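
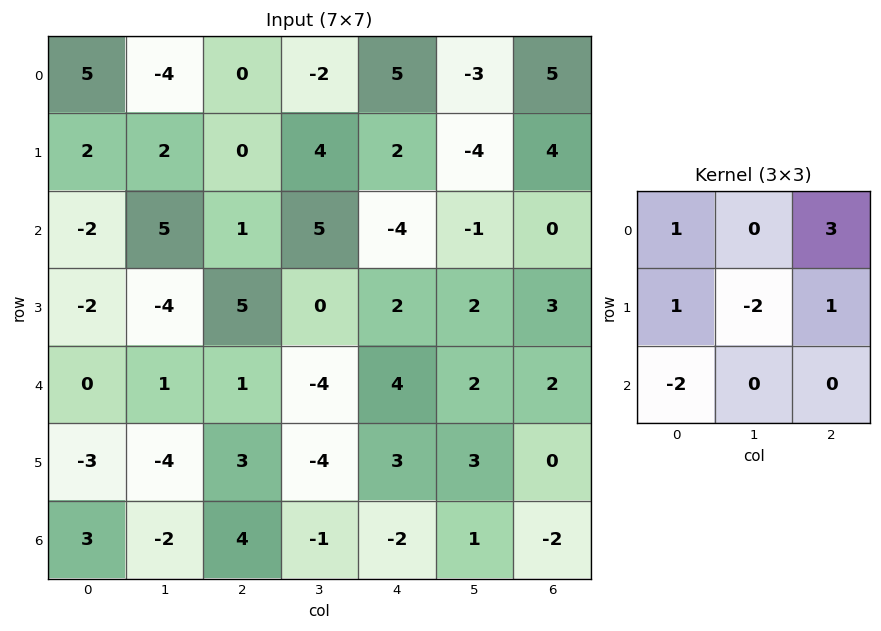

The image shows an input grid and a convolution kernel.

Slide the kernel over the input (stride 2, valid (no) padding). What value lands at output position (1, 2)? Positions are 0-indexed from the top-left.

-11

The receptive field on the input at this output position is [-4 -1 0 / 2 2 3 / 4 2 2]. Elementwise product with the kernel and sum: -4·1 + 0·3 + 2·1 + 2·-2 + 3·1 + 4·-2.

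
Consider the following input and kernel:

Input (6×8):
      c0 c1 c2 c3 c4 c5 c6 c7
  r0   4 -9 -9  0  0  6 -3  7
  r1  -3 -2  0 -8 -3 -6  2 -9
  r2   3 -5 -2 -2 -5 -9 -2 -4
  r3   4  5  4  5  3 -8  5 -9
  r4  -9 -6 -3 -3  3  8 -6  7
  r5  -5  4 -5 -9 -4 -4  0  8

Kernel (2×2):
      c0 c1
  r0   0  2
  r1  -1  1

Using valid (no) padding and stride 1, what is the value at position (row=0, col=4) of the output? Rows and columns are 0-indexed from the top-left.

The receptive field on the input at this output position is [0 6 / -3 -6]. Elementwise product with the kernel and sum: 6·2 + -3·-1 + -6·1.

9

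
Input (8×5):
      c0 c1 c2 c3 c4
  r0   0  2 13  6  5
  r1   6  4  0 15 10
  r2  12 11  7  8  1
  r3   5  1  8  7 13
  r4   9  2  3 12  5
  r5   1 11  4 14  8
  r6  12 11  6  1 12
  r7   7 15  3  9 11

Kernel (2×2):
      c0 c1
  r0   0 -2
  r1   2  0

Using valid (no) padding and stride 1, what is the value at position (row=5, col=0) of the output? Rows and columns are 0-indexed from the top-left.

2

The receptive field on the input at this output position is [1 11 / 12 11]. Elementwise product with the kernel and sum: 11·-2 + 12·2.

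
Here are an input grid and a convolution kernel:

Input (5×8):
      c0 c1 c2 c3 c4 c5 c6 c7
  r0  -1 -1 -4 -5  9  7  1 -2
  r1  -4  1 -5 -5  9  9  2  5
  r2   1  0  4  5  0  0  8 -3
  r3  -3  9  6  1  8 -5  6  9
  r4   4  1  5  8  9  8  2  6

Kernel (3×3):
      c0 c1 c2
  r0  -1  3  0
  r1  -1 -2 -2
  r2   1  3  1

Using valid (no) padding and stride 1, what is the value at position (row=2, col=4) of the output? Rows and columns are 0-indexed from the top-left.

25

The receptive field on the input at this output position is [0 0 8 / 8 -5 6 / 9 8 2]. Elementwise product with the kernel and sum: 0·-1 + 0·3 + 8·-1 + -5·-2 + 6·-2 + 9·1 + 8·3 + 2·1.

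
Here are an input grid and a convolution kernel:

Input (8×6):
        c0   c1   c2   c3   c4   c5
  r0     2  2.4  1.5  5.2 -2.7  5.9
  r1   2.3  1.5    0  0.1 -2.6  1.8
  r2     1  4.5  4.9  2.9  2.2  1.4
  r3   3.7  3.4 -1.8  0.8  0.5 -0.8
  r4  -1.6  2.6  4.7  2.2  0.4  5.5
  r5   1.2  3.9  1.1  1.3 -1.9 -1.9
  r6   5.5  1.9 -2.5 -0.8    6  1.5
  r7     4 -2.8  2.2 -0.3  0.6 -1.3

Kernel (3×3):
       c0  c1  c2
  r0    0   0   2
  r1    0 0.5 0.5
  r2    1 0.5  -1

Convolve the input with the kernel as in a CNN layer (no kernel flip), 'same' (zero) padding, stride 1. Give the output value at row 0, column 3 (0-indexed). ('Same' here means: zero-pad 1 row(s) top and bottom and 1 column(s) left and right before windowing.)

3.9

The receptive field on the zero-padded input at this output position is [0 0 0 / 1.5 5.2 -2.7 / 0 0.1 -2.6]. Elementwise product with the kernel and sum: 0·2 + 5.2·0.5 + -2.7·0.5 + 0·1 + 0.1·0.5 + -2.6·-1.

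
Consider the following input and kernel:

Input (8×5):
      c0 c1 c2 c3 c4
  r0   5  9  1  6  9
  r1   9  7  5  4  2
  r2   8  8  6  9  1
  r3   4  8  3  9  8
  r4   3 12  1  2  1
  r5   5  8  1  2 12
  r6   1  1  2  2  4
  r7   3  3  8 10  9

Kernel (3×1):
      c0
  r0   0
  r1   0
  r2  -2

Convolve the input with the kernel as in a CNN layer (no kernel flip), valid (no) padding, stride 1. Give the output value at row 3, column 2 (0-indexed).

-2

The receptive field on the input at this output position is [3 / 1 / 1]. Elementwise product with the kernel and sum: 1·-2.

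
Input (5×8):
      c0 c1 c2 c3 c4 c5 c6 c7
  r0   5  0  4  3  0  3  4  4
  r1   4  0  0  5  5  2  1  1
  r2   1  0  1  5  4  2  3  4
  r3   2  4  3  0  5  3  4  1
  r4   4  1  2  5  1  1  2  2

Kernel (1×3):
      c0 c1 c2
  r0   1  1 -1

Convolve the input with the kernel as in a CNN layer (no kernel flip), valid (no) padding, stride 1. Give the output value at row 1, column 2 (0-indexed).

0

The receptive field on the input at this output position is [0 5 5]. Elementwise product with the kernel and sum: 0·1 + 5·1 + 5·-1.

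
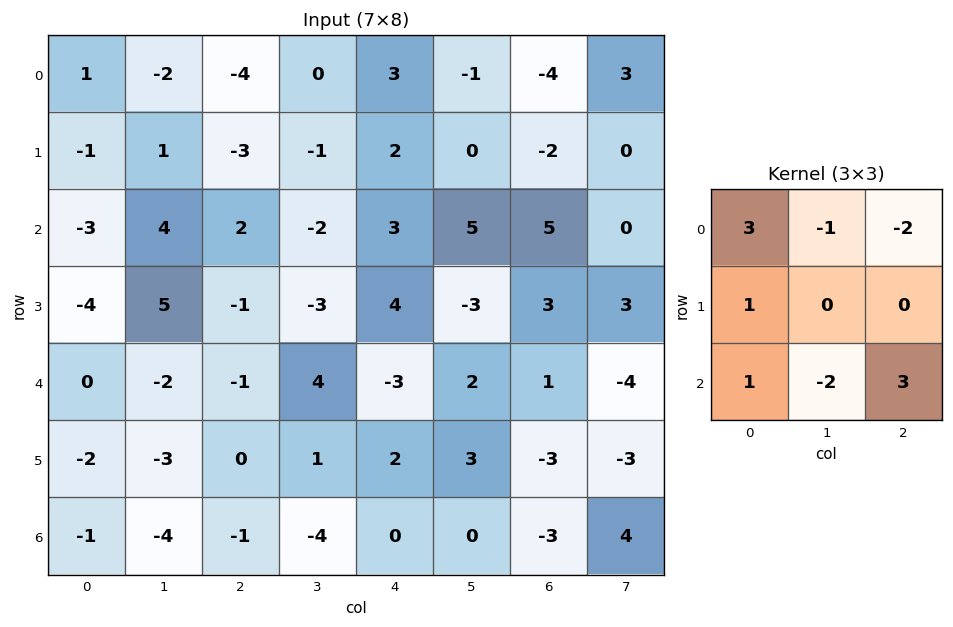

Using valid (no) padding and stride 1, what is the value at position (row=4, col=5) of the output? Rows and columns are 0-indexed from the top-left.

34

The receptive field on the input at this output position is [2 1 -4 / 3 -3 -3 / 0 -3 4]. Elementwise product with the kernel and sum: 2·3 + 1·-1 + -4·-2 + 3·1 + 0·1 + -3·-2 + 4·3.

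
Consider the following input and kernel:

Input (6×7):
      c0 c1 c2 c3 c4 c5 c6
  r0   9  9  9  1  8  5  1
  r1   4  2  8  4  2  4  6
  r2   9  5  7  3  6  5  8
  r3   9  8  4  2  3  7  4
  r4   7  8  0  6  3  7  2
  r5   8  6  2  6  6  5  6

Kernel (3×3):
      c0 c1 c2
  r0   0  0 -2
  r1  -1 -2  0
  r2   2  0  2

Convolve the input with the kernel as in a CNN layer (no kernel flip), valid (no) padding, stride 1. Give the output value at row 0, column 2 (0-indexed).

The receptive field on the input at this output position is [9 1 8 / 8 4 2 / 7 3 6]. Elementwise product with the kernel and sum: 8·-2 + 8·-1 + 4·-2 + 7·2 + 6·2.

-6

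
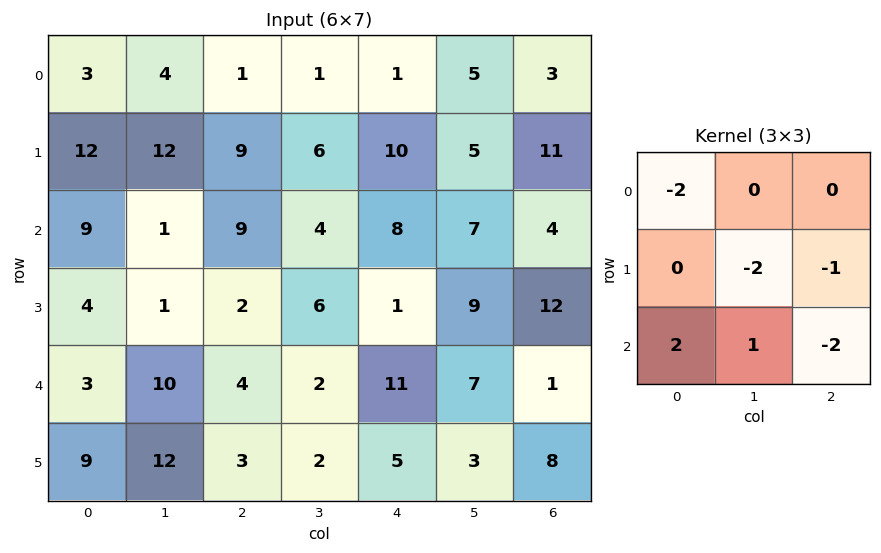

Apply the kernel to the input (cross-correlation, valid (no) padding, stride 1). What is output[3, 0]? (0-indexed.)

-8

The receptive field on the input at this output position is [4 1 2 / 3 10 4 / 9 12 3]. Elementwise product with the kernel and sum: 4·-2 + 10·-2 + 4·-1 + 9·2 + 12·1 + 3·-2.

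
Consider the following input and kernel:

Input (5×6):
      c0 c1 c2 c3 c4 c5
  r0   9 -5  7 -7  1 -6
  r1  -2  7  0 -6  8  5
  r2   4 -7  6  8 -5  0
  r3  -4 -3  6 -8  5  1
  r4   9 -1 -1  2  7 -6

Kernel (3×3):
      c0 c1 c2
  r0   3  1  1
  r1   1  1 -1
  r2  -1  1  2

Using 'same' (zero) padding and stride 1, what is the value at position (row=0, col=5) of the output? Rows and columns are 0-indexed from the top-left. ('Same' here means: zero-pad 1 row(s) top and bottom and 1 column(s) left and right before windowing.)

The receptive field on the zero-padded input at this output position is [0 0 0 / 1 -6 0 / 8 5 0]. Elementwise product with the kernel and sum: 0·3 + 0·1 + 0·1 + 1·1 + -6·1 + 0·-1 + 8·-1 + 5·1 + 0·2.

-8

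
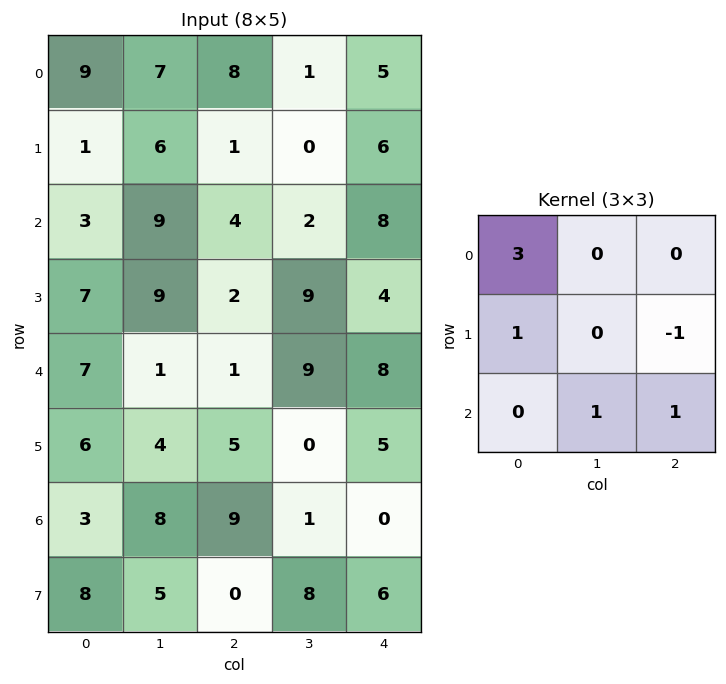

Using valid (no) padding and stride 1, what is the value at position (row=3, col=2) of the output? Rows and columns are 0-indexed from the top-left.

The receptive field on the input at this output position is [2 9 4 / 1 9 8 / 5 0 5]. Elementwise product with the kernel and sum: 2·3 + 1·1 + 8·-1 + 0·1 + 5·1.

4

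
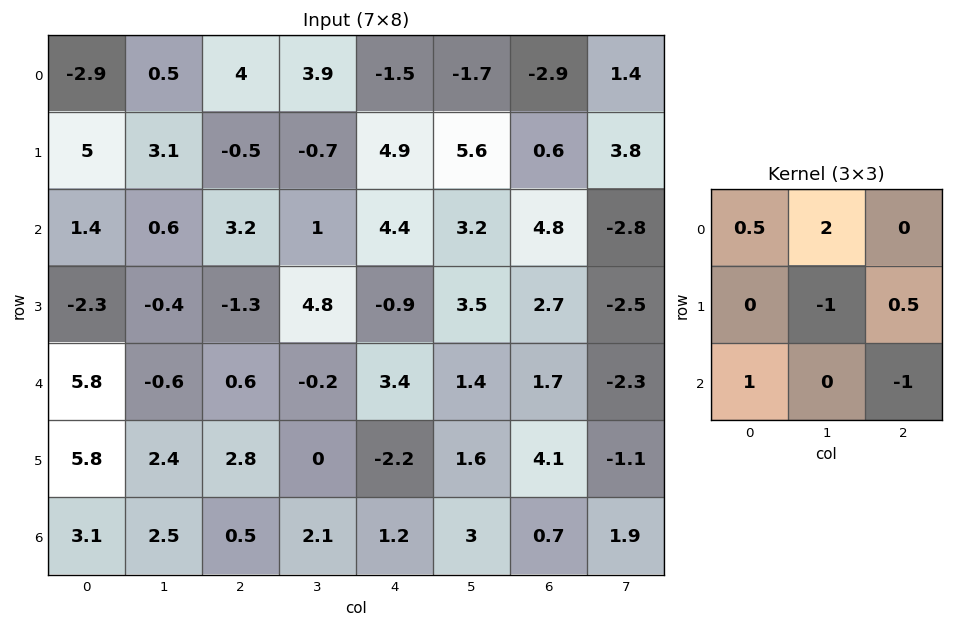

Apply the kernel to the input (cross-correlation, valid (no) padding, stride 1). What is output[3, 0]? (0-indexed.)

The receptive field on the input at this output position is [-2.3 -0.4 -1.3 / 5.8 -0.6 0.6 / 5.8 2.4 2.8]. Elementwise product with the kernel and sum: -2.3·0.5 + -0.4·2 + -0.6·-1 + 0.6·0.5 + 5.8·1 + 2.8·-1.

1.95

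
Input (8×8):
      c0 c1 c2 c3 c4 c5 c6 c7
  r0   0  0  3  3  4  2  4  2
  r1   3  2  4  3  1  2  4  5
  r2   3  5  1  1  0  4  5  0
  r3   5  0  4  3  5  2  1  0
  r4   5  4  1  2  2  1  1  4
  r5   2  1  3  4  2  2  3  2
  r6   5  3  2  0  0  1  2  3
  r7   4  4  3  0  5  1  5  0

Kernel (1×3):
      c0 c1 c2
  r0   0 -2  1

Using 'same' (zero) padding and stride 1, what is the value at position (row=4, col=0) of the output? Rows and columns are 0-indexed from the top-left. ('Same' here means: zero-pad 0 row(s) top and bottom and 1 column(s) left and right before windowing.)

The receptive field on the zero-padded input at this output position is [0 5 4]. Elementwise product with the kernel and sum: 5·-2 + 4·1.

-6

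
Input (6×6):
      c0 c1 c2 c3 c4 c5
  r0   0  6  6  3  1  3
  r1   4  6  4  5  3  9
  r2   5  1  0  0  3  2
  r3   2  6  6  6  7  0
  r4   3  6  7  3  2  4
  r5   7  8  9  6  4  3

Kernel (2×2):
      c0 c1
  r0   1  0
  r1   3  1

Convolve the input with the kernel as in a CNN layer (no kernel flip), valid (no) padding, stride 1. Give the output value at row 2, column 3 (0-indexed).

25

The receptive field on the input at this output position is [0 3 / 6 7]. Elementwise product with the kernel and sum: 0·1 + 6·3 + 7·1.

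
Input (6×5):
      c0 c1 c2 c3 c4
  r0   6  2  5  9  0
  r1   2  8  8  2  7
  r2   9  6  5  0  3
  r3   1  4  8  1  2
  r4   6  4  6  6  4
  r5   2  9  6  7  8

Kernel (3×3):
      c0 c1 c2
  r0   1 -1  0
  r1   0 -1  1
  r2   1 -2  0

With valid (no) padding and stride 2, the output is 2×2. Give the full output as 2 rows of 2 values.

1 6
5 0

Output[0,0]: The receptive field on the input at this output position is [6 2 5 / 2 8 8 / 9 6 5]. Elementwise product with the kernel and sum: 6·1 + 2·-1 + 8·-1 + 8·1 + 9·1 + 6·-2.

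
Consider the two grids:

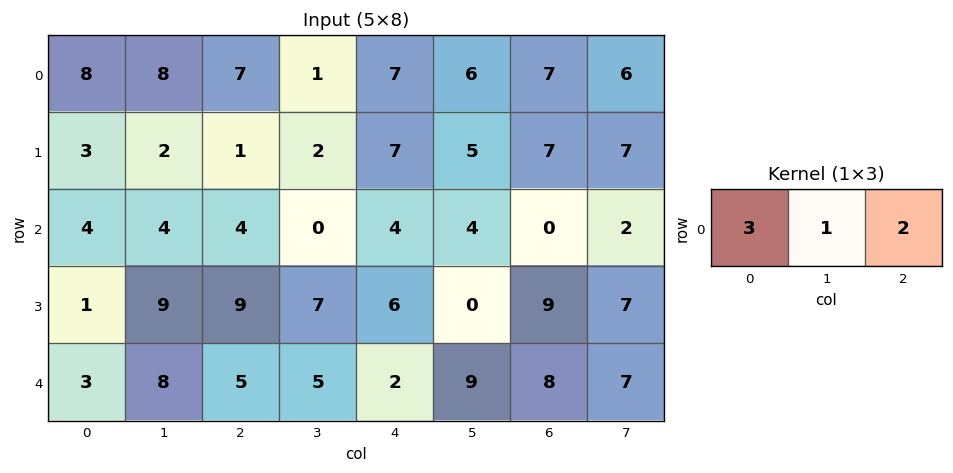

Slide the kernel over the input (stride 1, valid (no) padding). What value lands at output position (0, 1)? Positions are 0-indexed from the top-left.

The receptive field on the input at this output position is [8 7 1]. Elementwise product with the kernel and sum: 8·3 + 7·1 + 1·2.

33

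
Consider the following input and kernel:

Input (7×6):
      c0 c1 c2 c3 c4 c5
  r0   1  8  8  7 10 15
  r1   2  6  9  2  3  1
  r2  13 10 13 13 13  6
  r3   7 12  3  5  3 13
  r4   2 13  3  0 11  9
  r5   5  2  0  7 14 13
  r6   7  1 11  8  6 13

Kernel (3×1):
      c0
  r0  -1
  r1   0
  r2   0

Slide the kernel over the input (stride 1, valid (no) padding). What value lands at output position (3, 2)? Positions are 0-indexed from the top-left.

-3

The receptive field on the input at this output position is [3 / 3 / 0]. Elementwise product with the kernel and sum: 3·-1.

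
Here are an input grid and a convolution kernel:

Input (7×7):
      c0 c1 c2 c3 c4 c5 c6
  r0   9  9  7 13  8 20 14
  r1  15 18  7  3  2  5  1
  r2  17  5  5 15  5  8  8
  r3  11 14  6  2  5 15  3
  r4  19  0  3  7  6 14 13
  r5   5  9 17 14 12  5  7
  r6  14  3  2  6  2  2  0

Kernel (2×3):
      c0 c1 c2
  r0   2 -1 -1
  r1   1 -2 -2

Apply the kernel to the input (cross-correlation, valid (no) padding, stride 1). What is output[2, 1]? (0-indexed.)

The receptive field on the input at this output position is [5 5 15 / 14 6 2]. Elementwise product with the kernel and sum: 5·2 + 5·-1 + 15·-1 + 14·1 + 6·-2 + 2·-2.

-12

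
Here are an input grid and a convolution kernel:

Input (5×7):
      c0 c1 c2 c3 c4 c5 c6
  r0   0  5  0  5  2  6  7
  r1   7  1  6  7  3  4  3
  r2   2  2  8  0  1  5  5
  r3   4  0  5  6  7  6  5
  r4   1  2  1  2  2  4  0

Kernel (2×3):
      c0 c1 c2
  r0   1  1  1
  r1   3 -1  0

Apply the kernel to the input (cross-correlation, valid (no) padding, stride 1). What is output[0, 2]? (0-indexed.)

The receptive field on the input at this output position is [0 5 2 / 6 7 3]. Elementwise product with the kernel and sum: 0·1 + 5·1 + 2·1 + 6·3 + 7·-1.

18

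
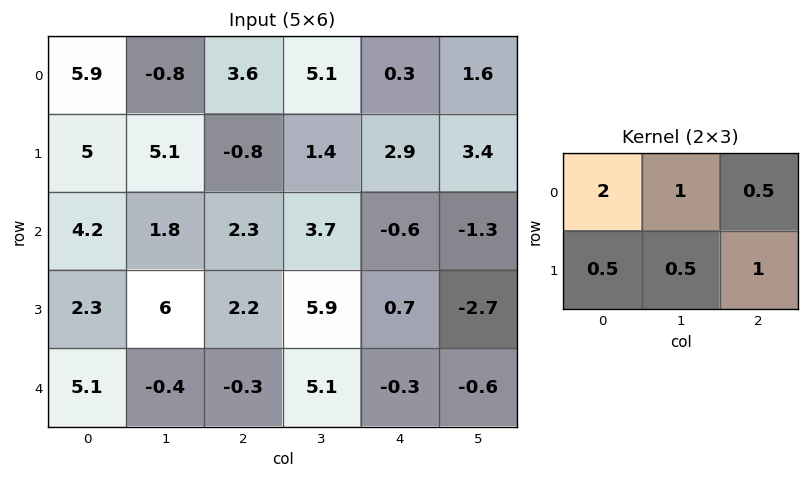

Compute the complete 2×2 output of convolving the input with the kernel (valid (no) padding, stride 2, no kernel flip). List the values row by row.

17.05 15.65
17.7 12.75

Output[0,0]: The receptive field on the input at this output position is [5.9 -0.8 3.6 / 5 5.1 -0.8]. Elementwise product with the kernel and sum: 5.9·2 + -0.8·1 + 3.6·0.5 + 5·0.5 + 5.1·0.5 + -0.8·1.
Output[0,1]: The receptive field on the input at this output position is [3.6 5.1 0.3 / -0.8 1.4 2.9]. Elementwise product with the kernel and sum: 3.6·2 + 5.1·1 + 0.3·0.5 + -0.8·0.5 + 1.4·0.5 + 2.9·1.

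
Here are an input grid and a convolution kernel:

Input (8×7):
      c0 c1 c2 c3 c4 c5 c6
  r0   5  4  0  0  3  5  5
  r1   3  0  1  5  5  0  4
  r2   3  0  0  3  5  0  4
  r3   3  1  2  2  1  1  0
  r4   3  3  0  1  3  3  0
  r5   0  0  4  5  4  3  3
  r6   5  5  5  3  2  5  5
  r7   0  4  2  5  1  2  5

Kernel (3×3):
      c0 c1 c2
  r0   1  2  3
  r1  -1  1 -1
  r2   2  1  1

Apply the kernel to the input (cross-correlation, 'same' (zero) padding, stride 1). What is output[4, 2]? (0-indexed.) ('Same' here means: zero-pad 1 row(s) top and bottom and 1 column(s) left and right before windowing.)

16

The receptive field on the zero-padded input at this output position is [1 2 2 / 3 0 1 / 0 4 5]. Elementwise product with the kernel and sum: 1·1 + 2·2 + 2·3 + 3·-1 + 0·1 + 1·-1 + 0·2 + 4·1 + 5·1.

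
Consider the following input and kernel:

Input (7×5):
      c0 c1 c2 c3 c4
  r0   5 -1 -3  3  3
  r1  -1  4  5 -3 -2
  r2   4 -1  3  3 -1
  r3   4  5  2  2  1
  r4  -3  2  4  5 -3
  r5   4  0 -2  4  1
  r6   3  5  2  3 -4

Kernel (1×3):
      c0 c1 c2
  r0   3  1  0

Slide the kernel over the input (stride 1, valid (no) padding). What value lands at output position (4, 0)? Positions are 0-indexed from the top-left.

-7

The receptive field on the input at this output position is [-3 2 4]. Elementwise product with the kernel and sum: -3·3 + 2·1.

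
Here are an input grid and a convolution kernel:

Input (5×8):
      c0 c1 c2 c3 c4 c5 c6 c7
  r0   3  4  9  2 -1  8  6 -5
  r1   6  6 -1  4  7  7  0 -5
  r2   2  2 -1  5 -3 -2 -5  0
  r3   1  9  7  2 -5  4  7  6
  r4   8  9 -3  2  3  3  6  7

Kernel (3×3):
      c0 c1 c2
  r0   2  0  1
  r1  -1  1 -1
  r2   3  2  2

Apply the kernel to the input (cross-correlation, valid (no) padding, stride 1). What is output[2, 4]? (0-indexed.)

18

The receptive field on the input at this output position is [-3 -2 -5 / -5 4 7 / 3 3 6]. Elementwise product with the kernel and sum: -3·2 + -5·1 + -5·-1 + 4·1 + 7·-1 + 3·3 + 3·2 + 6·2.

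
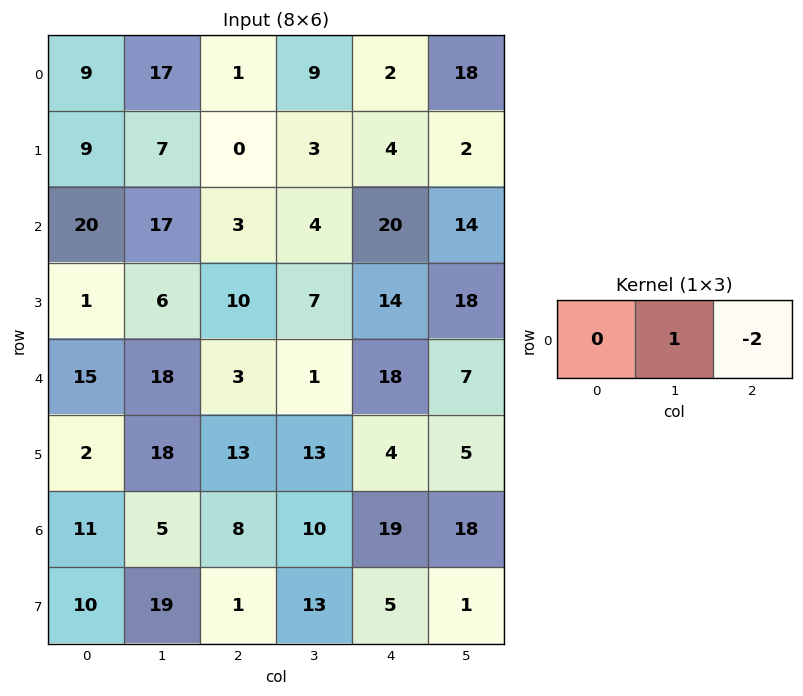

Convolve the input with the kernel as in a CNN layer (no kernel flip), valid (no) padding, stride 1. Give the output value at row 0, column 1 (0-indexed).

-17

The receptive field on the input at this output position is [17 1 9]. Elementwise product with the kernel and sum: 1·1 + 9·-2.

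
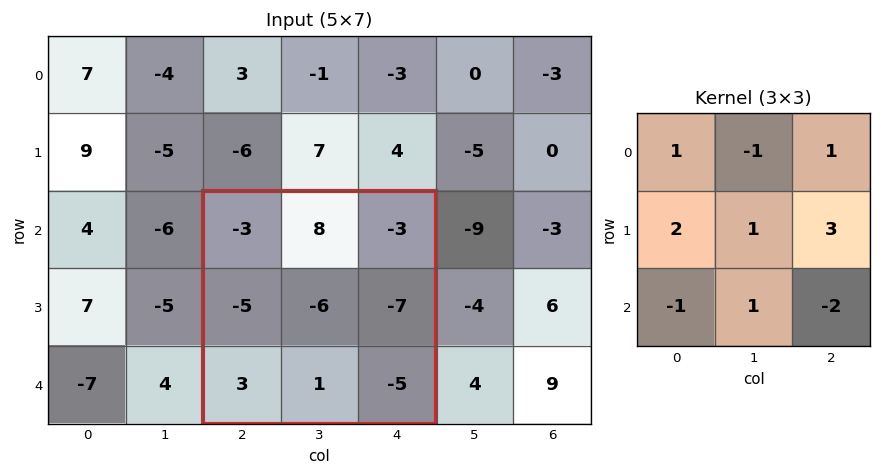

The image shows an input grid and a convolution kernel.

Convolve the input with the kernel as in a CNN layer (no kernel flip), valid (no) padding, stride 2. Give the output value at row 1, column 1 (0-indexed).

The receptive field on the input at this output position is [-3 8 -3 / -5 -6 -7 / 3 1 -5]. Elementwise product with the kernel and sum: -3·1 + 8·-1 + -3·1 + -5·2 + -6·1 + -7·3 + 3·-1 + 1·1 + -5·-2.

-43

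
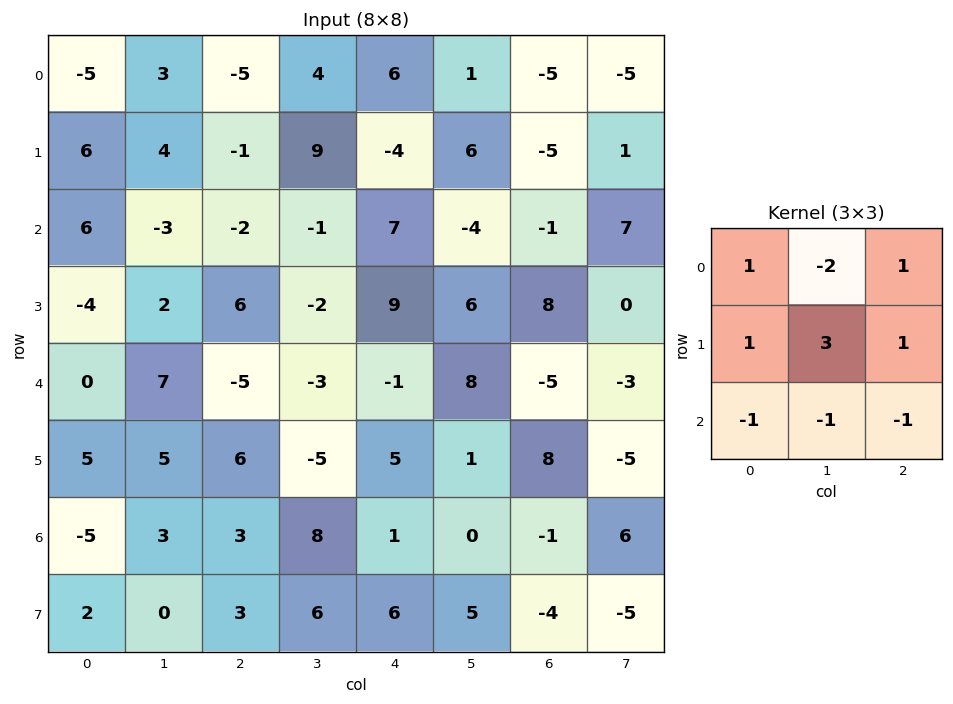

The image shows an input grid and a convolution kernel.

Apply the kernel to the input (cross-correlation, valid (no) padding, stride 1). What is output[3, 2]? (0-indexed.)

-2

The receptive field on the input at this output position is [6 -2 9 / -5 -3 -1 / 6 -5 5]. Elementwise product with the kernel and sum: 6·1 + -2·-2 + 9·1 + -5·1 + -3·3 + -1·1 + 6·-1 + -5·-1 + 5·-1.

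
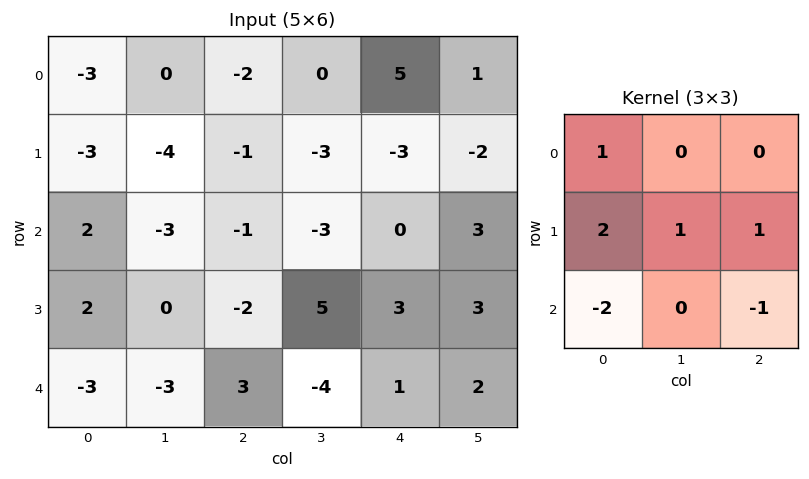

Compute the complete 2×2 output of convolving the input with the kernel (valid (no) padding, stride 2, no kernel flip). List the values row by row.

-17 -8
7 -4

Output[0,0]: The receptive field on the input at this output position is [-3 0 -2 / -3 -4 -1 / 2 -3 -1]. Elementwise product with the kernel and sum: -3·1 + -3·2 + -4·1 + -1·1 + 2·-2 + -1·-1.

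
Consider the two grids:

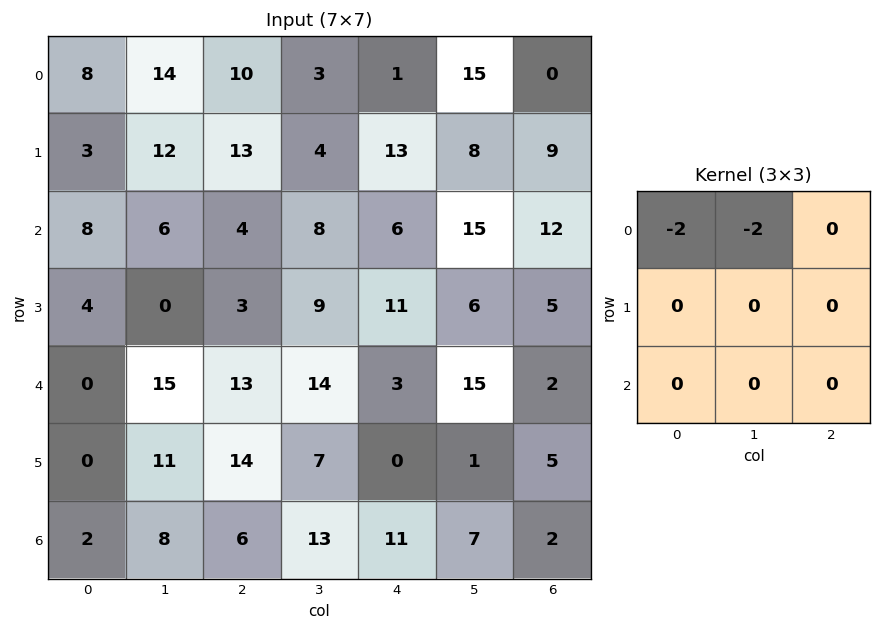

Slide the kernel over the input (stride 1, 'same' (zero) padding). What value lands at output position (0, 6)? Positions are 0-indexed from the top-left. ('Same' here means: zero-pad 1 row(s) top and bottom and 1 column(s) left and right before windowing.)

0

The receptive field on the zero-padded input at this output position is [0 0 0 / 15 0 0 / 8 9 0]. Elementwise product with the kernel and sum: 0·-2 + 0·-2.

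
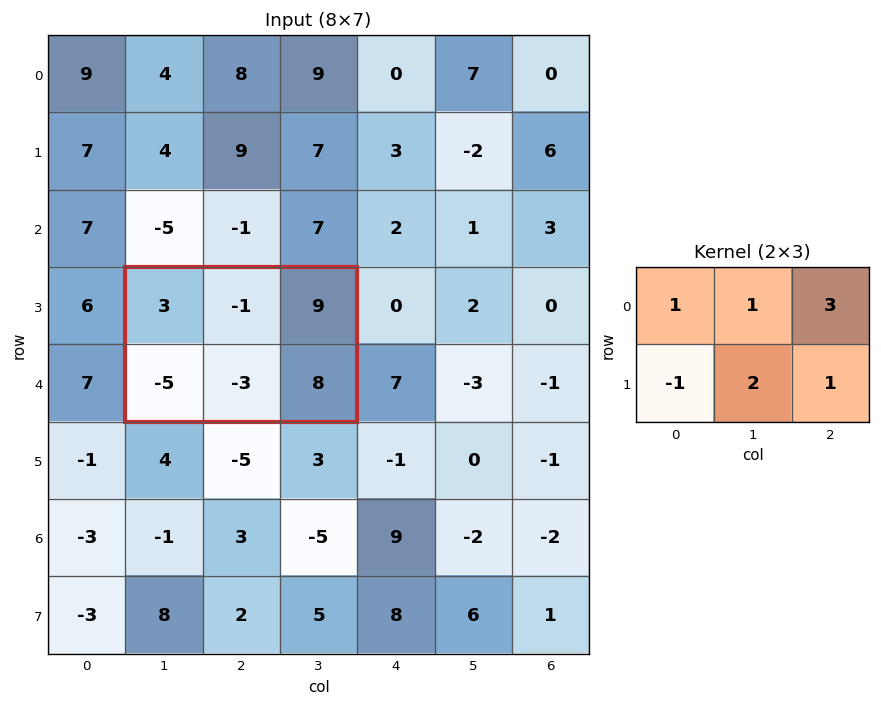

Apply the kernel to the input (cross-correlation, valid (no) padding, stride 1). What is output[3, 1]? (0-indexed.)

The receptive field on the input at this output position is [3 -1 9 / -5 -3 8]. Elementwise product with the kernel and sum: 3·1 + -1·1 + 9·3 + -5·-1 + -3·2 + 8·1.

36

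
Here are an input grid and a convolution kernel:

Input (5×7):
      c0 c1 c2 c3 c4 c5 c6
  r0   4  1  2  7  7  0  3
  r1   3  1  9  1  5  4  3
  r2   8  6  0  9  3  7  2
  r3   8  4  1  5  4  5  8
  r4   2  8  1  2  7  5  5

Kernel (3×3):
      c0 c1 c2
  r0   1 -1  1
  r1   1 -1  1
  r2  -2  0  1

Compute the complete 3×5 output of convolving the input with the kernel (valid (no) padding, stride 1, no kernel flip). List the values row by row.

0 -4 18 -11 10
-2 5 9 8 2
4 9 -1 20 -4

Output[0,0]: The receptive field on the input at this output position is [4 1 2 / 3 1 9 / 8 6 0]. Elementwise product with the kernel and sum: 4·1 + 1·-1 + 2·1 + 3·1 + 1·-1 + 9·1 + 8·-2 + 0·1.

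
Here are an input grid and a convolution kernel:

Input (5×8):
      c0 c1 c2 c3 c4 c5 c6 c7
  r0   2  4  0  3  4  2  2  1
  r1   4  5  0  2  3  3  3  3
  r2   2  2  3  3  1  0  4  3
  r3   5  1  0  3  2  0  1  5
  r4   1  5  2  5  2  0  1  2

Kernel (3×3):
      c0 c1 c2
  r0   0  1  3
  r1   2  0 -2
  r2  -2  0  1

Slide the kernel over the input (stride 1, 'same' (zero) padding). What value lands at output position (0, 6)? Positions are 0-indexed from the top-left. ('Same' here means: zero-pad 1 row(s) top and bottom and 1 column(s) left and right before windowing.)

The receptive field on the zero-padded input at this output position is [0 0 0 / 2 2 1 / 3 3 3]. Elementwise product with the kernel and sum: 0·1 + 0·3 + 2·2 + 1·-2 + 3·-2 + 3·1.

-1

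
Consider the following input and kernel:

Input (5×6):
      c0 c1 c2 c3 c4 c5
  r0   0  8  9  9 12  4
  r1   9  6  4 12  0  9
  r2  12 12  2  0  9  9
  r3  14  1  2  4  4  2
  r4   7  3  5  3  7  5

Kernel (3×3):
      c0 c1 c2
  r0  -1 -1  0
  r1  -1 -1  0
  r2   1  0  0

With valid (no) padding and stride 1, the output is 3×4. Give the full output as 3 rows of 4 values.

-11 -15 -32 -33
-25 -23 -16 -17
-32 -14 -3 -14

Output[0,0]: The receptive field on the input at this output position is [0 8 9 / 9 6 4 / 12 12 2]. Elementwise product with the kernel and sum: 0·-1 + 8·-1 + 9·-1 + 6·-1 + 12·1.
Output[0,1]: The receptive field on the input at this output position is [8 9 9 / 6 4 12 / 12 2 0]. Elementwise product with the kernel and sum: 8·-1 + 9·-1 + 6·-1 + 4·-1 + 12·1.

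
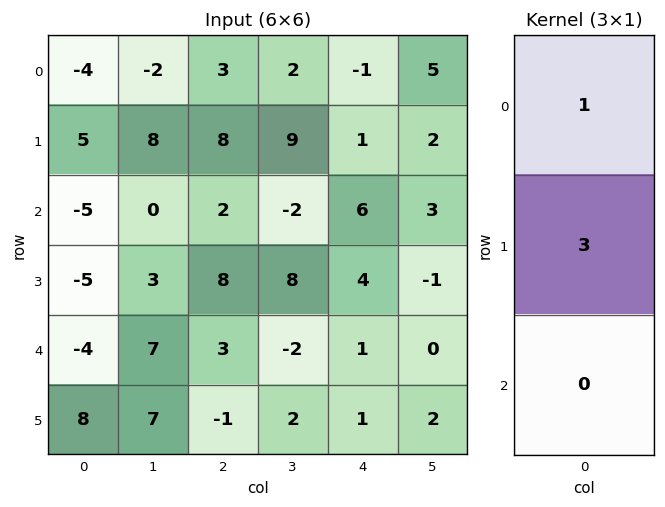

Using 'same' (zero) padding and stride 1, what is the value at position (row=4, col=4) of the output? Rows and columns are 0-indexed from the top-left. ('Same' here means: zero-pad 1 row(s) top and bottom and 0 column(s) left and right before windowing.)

7

The receptive field on the zero-padded input at this output position is [4 / 1 / 1]. Elementwise product with the kernel and sum: 4·1 + 1·3.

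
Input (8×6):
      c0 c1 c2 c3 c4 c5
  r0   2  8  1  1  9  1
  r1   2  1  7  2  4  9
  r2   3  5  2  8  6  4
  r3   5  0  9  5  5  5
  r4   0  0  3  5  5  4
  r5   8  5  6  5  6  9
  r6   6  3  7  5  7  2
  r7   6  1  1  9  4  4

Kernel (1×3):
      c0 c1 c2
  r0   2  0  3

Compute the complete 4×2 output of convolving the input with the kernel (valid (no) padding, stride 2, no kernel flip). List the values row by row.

7 29
12 22
9 21
33 35

Output[0,0]: The receptive field on the input at this output position is [2 8 1]. Elementwise product with the kernel and sum: 2·2 + 1·3.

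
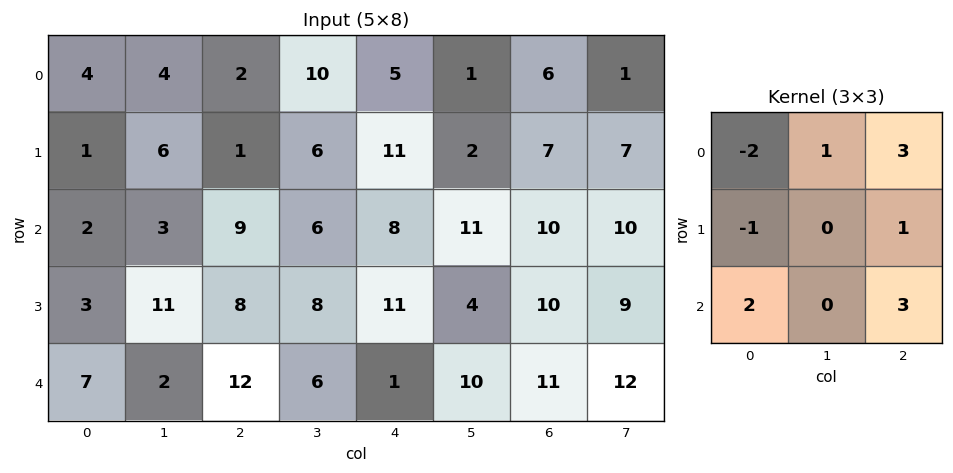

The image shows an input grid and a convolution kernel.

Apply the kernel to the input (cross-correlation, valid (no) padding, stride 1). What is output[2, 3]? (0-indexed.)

67

The receptive field on the input at this output position is [6 8 11 / 8 11 4 / 6 1 10]. Elementwise product with the kernel and sum: 6·-2 + 8·1 + 11·3 + 8·-1 + 4·1 + 6·2 + 10·3.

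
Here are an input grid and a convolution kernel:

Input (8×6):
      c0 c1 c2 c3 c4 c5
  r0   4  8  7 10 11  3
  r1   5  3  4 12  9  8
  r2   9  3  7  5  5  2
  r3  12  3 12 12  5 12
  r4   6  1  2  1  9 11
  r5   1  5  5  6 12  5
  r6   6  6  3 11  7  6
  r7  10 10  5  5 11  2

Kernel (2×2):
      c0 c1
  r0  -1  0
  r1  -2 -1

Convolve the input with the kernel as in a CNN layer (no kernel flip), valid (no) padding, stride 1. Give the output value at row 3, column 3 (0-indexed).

-23

The receptive field on the input at this output position is [12 5 / 1 9]. Elementwise product with the kernel and sum: 12·-1 + 1·-2 + 9·-1.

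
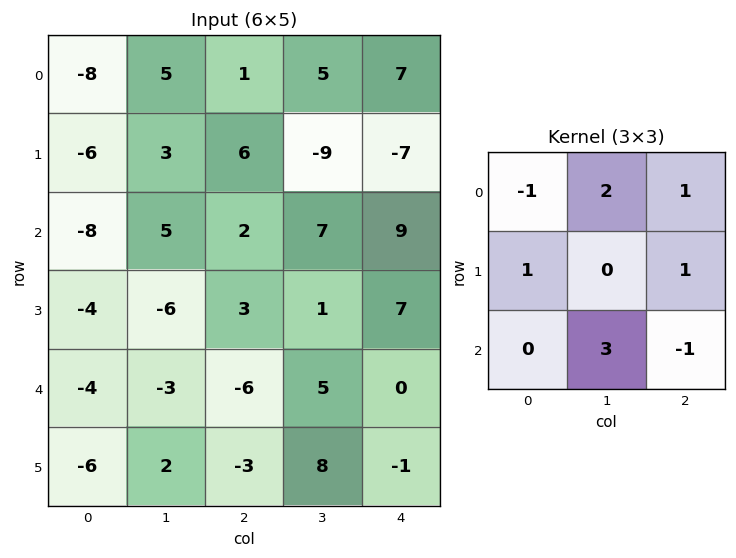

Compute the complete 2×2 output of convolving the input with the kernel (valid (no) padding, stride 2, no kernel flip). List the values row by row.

32 27
16 46

Output[0,0]: The receptive field on the input at this output position is [-8 5 1 / -6 3 6 / -8 5 2]. Elementwise product with the kernel and sum: -8·-1 + 5·2 + 1·1 + -6·1 + 6·1 + 5·3 + 2·-1.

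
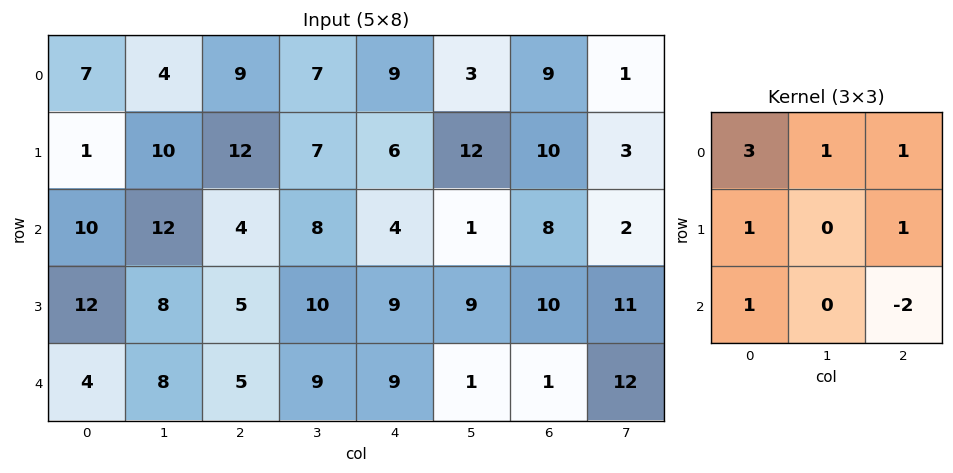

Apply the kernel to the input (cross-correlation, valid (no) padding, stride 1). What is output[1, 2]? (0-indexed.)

The receptive field on the input at this output position is [12 7 6 / 4 8 4 / 5 10 9]. Elementwise product with the kernel and sum: 12·3 + 7·1 + 6·1 + 4·1 + 4·1 + 5·1 + 9·-2.

44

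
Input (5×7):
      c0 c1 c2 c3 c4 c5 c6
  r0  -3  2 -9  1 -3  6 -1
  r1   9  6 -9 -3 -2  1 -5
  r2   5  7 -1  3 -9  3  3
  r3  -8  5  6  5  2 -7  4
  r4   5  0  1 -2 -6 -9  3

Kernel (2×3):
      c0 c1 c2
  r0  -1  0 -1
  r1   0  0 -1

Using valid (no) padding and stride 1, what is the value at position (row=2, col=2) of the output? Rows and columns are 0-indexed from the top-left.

8

The receptive field on the input at this output position is [-1 3 -9 / 6 5 2]. Elementwise product with the kernel and sum: -1·-1 + -9·-1 + 2·-1.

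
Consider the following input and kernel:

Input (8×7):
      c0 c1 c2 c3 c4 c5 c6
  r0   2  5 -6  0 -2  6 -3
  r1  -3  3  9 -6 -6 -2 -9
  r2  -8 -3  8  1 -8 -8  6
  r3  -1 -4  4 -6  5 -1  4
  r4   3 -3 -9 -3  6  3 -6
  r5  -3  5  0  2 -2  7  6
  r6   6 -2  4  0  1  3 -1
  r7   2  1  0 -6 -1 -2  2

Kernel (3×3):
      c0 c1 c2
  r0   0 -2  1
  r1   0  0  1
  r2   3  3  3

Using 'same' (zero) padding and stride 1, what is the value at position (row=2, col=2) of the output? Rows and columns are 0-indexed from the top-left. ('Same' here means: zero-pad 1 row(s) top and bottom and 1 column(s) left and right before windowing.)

-41

The receptive field on the zero-padded input at this output position is [3 9 -6 / -3 8 1 / -4 4 -6]. Elementwise product with the kernel and sum: 9·-2 + -6·1 + 1·1 + -4·3 + 4·3 + -6·3.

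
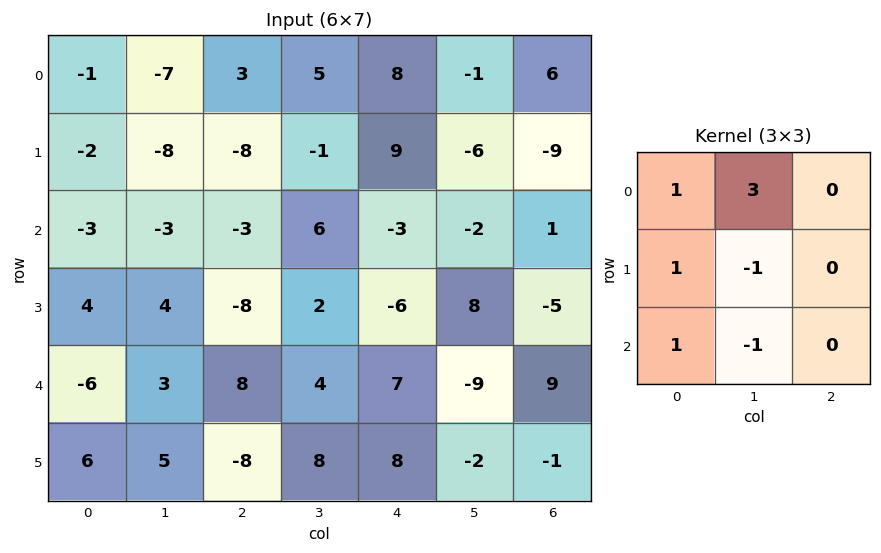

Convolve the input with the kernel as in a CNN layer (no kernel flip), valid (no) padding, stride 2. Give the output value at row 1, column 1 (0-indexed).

The receptive field on the input at this output position is [-3 6 -3 / -8 2 -6 / 8 4 7]. Elementwise product with the kernel and sum: -3·1 + 6·3 + -8·1 + 2·-1 + 8·1 + 4·-1.

9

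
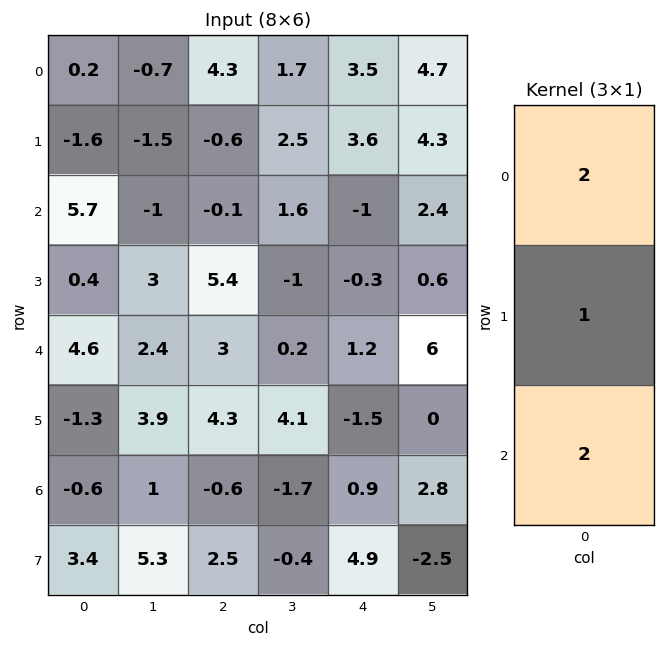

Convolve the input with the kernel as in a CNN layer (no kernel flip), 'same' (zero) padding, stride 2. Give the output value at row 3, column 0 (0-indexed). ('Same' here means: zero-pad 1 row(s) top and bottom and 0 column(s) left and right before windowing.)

3.6

The receptive field on the zero-padded input at this output position is [-1.3 / -0.6 / 3.4]. Elementwise product with the kernel and sum: -1.3·2 + -0.6·1 + 3.4·2.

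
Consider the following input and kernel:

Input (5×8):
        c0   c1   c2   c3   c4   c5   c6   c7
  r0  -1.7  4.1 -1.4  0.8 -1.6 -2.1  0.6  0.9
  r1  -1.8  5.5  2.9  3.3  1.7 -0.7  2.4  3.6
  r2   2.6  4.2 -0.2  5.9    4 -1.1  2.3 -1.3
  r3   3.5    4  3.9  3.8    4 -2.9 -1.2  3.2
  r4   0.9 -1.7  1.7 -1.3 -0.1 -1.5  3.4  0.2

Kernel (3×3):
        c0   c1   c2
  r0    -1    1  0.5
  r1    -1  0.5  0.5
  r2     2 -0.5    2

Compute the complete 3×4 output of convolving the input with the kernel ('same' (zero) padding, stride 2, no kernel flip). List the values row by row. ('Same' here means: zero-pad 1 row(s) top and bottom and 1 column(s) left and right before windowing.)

13.1 11.75 1.7 7.45
10.6 11.35 -6.6 7.7
5.1 3.7 -0.75 6.6

Output[0,0]: The receptive field on the zero-padded input at this output position is [0 0 0 / 0 -1.7 4.1 / 0 -1.8 5.5]. Elementwise product with the kernel and sum: 0·-1 + 0·1 + 0·0.5 + 0·-1 + -1.7·0.5 + 4.1·0.5 + 0·2 + -1.8·-0.5 + 5.5·2.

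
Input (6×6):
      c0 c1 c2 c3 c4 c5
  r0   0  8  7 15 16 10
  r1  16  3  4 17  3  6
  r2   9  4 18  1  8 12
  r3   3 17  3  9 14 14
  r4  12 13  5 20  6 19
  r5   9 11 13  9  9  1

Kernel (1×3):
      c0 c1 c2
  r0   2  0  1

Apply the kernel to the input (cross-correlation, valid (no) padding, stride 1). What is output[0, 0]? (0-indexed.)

7

The receptive field on the input at this output position is [0 8 7]. Elementwise product with the kernel and sum: 0·2 + 7·1.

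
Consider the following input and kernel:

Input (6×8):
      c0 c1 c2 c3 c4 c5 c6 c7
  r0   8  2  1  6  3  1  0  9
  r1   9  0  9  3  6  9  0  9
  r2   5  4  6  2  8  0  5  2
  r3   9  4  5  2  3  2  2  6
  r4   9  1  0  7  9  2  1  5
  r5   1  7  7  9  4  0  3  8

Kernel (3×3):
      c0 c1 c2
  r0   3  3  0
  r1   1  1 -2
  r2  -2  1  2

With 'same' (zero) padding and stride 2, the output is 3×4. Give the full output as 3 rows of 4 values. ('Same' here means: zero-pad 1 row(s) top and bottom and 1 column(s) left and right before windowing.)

Output[0,0]: The receptive field on the zero-padded input at this output position is [0 0 0 / 0 8 2 / 0 9 0]. Elementwise product with the kernel and sum: 0·3 + 0·3 + 0·1 + 8·1 + 2·-2 + 0·-2 + 9·1 + 0·2.
Output[0,1]: The receptive field on the zero-padded input at this output position is [0 0 0 / 2 1 6 / 0 9 3]. Elementwise product with the kernel and sum: 0·3 + 0·3 + 2·1 + 1·1 + 6·-2 + 0·-2 + 9·1 + 3·2.

13 6 25 -17
41 34 40 38
49 25 13 24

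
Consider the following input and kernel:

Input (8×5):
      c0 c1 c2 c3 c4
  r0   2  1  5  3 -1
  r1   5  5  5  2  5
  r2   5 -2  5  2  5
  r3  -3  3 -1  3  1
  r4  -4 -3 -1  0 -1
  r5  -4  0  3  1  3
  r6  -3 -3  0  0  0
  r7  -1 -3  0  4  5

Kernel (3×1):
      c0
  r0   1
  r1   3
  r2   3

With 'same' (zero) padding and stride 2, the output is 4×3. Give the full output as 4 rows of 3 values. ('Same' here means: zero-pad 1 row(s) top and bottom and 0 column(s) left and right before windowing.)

21 30 12
11 17 23
-27 5 7
-16 3 18

Output[0,0]: The receptive field on the zero-padded input at this output position is [0 / 2 / 5]. Elementwise product with the kernel and sum: 0·1 + 2·3 + 5·3.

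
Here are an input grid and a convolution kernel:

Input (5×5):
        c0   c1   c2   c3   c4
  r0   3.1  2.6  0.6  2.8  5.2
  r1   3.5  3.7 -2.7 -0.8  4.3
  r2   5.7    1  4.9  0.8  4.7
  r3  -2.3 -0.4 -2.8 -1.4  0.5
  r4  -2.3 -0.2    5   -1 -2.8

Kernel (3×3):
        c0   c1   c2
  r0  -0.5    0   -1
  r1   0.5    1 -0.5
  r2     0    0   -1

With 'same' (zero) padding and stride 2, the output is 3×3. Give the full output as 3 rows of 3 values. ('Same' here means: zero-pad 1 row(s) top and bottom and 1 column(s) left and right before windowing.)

Output[0,0]: The receptive field on the zero-padded input at this output position is [0 0 0 / 0 3.1 2.6 / 0 3.5 3.7]. Elementwise product with the kernel and sum: 0·-0.5 + 0·-1 + 0·0.5 + 3.1·1 + 2.6·-0.5 + 3.7·-1.
Output[0,1]: The receptive field on the zero-padded input at this output position is [0 0 0 / 2.6 0.6 2.8 / 3.7 -2.7 -0.8]. Elementwise product with the kernel and sum: 0·-0.5 + 0·-1 + 2.6·0.5 + 0.6·1 + 2.8·-0.5 + -0.8·-1.

-1.9 1.3 6.6
1.9 5.35 5.5
-1.8 7 -2.6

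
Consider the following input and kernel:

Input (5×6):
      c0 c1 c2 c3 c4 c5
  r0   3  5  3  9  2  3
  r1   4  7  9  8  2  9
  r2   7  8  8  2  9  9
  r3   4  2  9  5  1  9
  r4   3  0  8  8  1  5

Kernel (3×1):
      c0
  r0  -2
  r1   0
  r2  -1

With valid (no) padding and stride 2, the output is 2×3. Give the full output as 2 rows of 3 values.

-13 -14 -13
-17 -24 -19

Output[0,0]: The receptive field on the input at this output position is [3 / 4 / 7]. Elementwise product with the kernel and sum: 3·-2 + 7·-1.
Output[0,1]: The receptive field on the input at this output position is [3 / 9 / 8]. Elementwise product with the kernel and sum: 3·-2 + 8·-1.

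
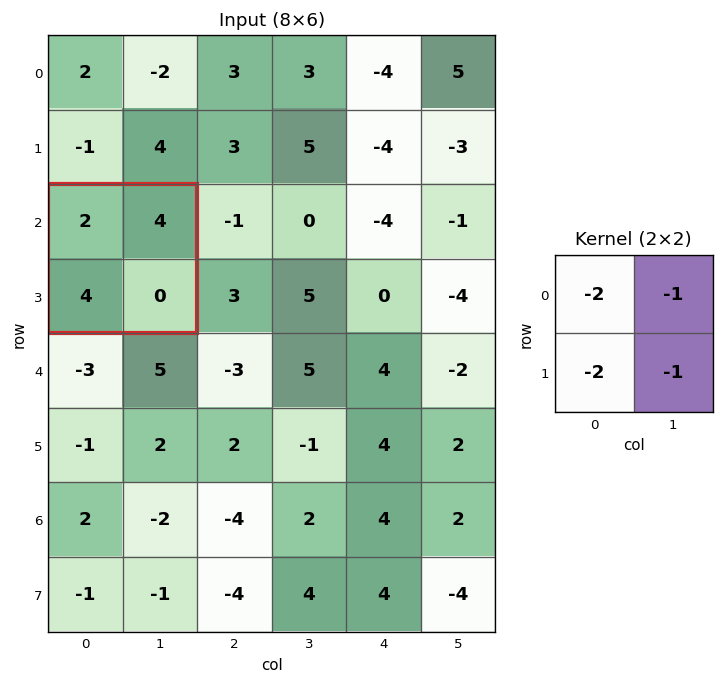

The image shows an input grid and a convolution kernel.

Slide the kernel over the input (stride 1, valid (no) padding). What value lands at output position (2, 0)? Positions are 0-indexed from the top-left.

-16

The receptive field on the input at this output position is [2 4 / 4 0]. Elementwise product with the kernel and sum: 2·-2 + 4·-1 + 4·-2 + 0·-1.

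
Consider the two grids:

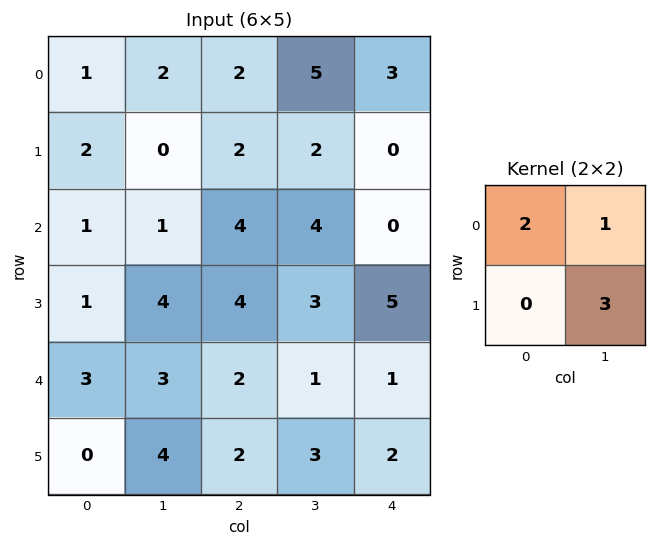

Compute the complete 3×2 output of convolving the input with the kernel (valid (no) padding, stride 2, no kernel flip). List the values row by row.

Output[0,0]: The receptive field on the input at this output position is [1 2 / 2 0]. Elementwise product with the kernel and sum: 1·2 + 2·1 + 0·3.
Output[0,1]: The receptive field on the input at this output position is [2 5 / 2 2]. Elementwise product with the kernel and sum: 2·2 + 5·1 + 2·3.

4 15
15 21
21 14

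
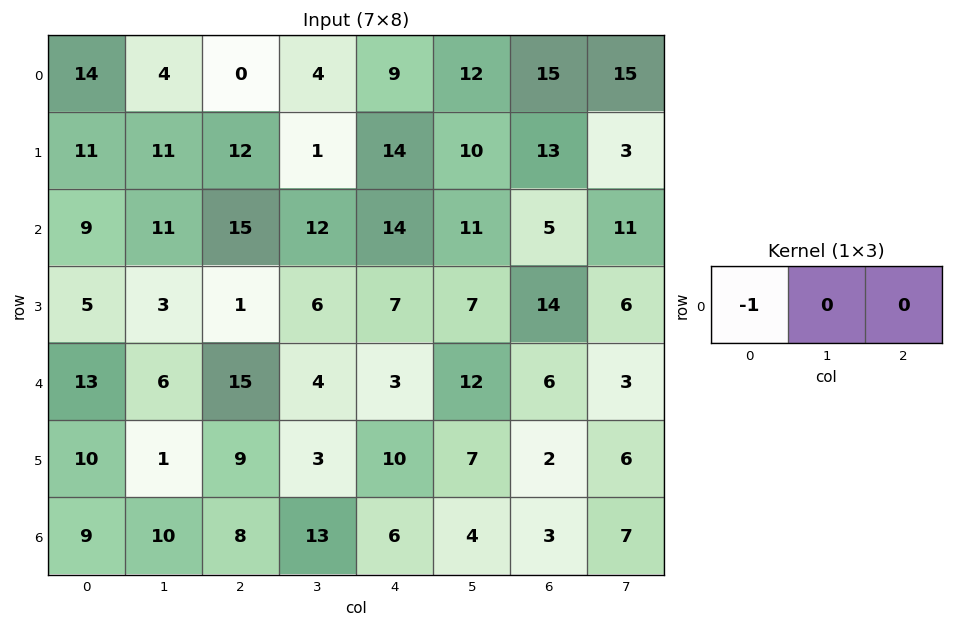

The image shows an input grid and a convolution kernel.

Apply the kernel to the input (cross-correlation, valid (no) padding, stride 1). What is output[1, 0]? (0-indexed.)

-11

The receptive field on the input at this output position is [11 11 12]. Elementwise product with the kernel and sum: 11·-1.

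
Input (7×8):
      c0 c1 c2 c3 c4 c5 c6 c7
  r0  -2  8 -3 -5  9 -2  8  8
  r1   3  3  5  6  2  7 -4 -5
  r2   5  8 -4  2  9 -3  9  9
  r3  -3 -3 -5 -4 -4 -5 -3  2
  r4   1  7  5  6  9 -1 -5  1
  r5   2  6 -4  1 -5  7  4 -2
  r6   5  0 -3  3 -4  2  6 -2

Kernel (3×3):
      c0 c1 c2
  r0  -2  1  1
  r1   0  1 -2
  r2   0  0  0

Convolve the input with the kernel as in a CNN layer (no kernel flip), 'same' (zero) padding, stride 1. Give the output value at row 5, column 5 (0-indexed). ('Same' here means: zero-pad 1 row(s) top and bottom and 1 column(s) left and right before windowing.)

The receptive field on the zero-padded input at this output position is [9 -1 -5 / -5 7 4 / -4 2 6]. Elementwise product with the kernel and sum: 9·-2 + -1·1 + -5·1 + 7·1 + 4·-2.

-25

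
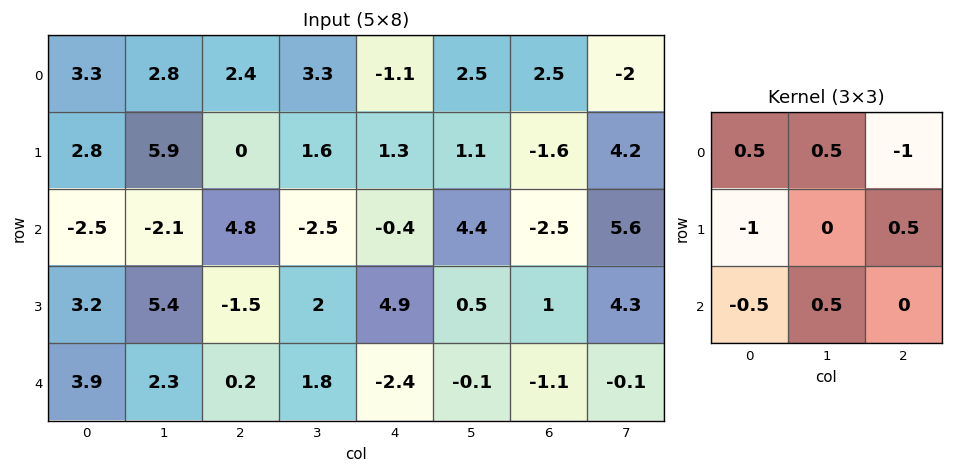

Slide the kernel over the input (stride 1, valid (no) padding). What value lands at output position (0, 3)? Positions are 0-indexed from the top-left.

The receptive field on the input at this output position is [3.3 -1.1 2.5 / 1.6 1.3 1.1 / -2.5 -0.4 4.4]. Elementwise product with the kernel and sum: 3.3·0.5 + -1.1·0.5 + 2.5·-1 + 1.6·-1 + 1.1·0.5 + -2.5·-0.5 + -0.4·0.5.

-1.4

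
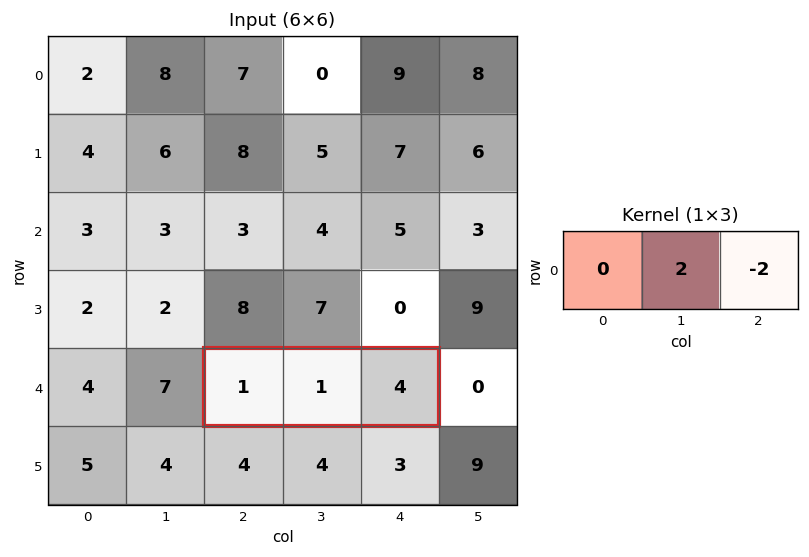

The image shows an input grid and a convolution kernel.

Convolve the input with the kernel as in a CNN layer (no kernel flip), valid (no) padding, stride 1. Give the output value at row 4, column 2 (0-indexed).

The receptive field on the input at this output position is [1 1 4]. Elementwise product with the kernel and sum: 1·2 + 4·-2.

-6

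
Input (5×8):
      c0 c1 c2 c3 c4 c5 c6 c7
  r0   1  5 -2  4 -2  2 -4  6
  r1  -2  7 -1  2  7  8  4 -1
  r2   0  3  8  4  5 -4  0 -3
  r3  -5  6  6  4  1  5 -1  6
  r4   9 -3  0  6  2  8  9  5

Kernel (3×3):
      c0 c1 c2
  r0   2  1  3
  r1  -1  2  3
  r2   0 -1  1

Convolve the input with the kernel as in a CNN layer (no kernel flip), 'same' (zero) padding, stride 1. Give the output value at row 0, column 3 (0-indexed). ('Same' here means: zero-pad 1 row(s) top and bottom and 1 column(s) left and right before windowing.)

The receptive field on the zero-padded input at this output position is [0 0 0 / -2 4 -2 / -1 2 7]. Elementwise product with the kernel and sum: 0·2 + 0·1 + 0·3 + -2·-1 + 4·2 + -2·3 + 2·-1 + 7·1.

9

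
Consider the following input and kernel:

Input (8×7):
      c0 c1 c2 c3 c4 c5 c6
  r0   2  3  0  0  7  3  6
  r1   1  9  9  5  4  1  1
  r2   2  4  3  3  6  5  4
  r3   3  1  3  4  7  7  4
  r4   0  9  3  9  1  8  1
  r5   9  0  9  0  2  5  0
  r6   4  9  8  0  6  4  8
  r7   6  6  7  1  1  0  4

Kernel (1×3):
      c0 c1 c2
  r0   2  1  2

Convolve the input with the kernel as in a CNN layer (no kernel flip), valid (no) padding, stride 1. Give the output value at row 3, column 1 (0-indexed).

The receptive field on the input at this output position is [1 3 4]. Elementwise product with the kernel and sum: 1·2 + 3·1 + 4·2.

13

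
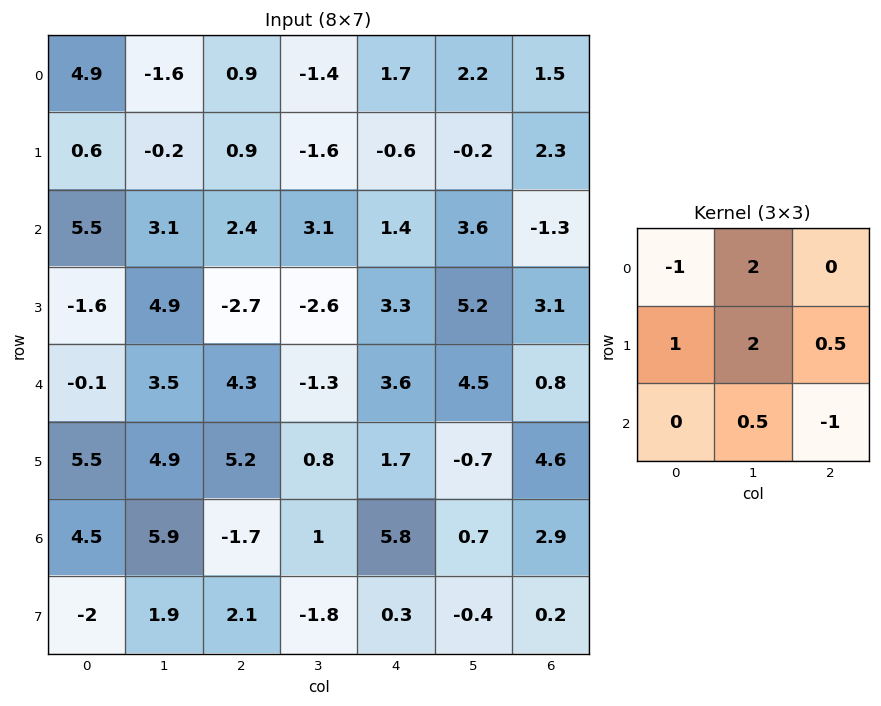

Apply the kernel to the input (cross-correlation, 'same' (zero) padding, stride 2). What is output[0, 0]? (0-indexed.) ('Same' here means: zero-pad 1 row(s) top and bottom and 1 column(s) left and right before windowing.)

The receptive field on the zero-padded input at this output position is [0 0 0 / 0 4.9 -1.6 / 0 0.6 -0.2]. Elementwise product with the kernel and sum: 0·-1 + 0·2 + 0·1 + 4.9·2 + -1.6·0.5 + 0.6·0.5 + -0.2·-1.

9.5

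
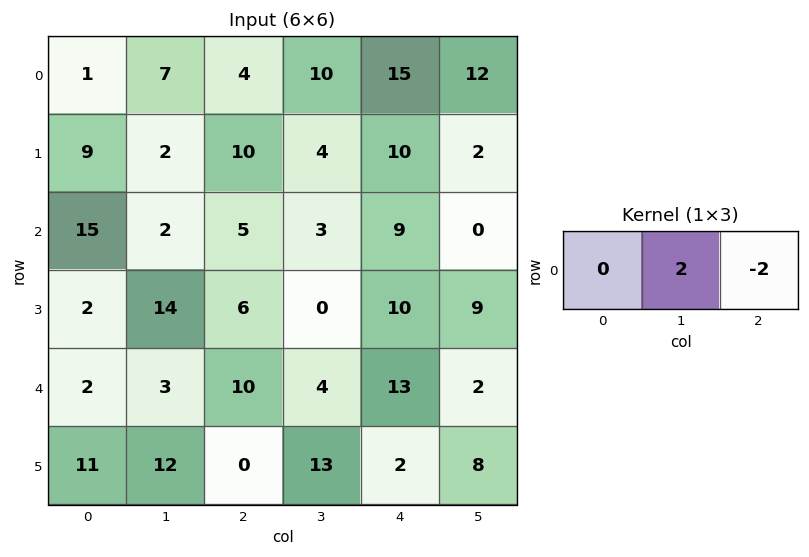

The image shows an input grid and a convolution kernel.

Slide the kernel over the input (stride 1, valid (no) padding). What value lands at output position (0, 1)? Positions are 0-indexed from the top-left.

-12

The receptive field on the input at this output position is [7 4 10]. Elementwise product with the kernel and sum: 4·2 + 10·-2.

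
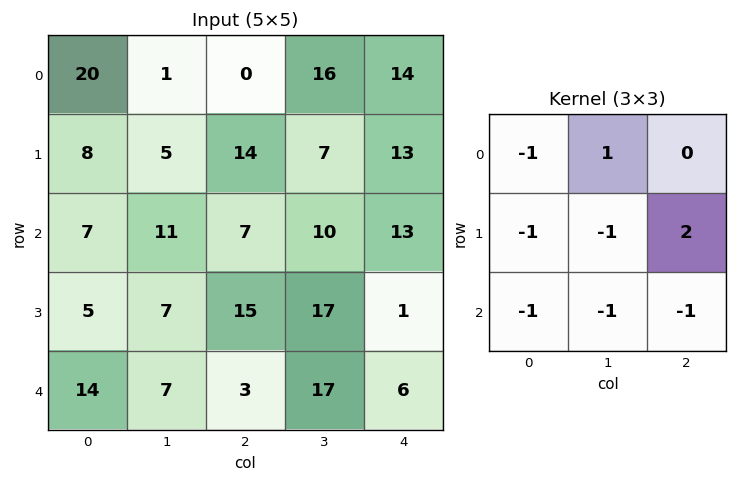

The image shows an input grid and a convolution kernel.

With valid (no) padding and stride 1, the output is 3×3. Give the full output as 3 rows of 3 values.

Output[0,0]: The receptive field on the input at this output position is [20 1 0 / 8 5 14 / 7 11 7]. Elementwise product with the kernel and sum: 20·-1 + 1·1 + 8·-1 + 5·-1 + 14·2 + 7·-1 + 11·-1 + 7·-1.
Output[0,1]: The receptive field on the input at this output position is [1 0 16 / 5 14 7 / 11 7 10]. Elementwise product with the kernel and sum: 1·-1 + 0·1 + 5·-1 + 14·-1 + 7·2 + 11·-1 + 7·-1 + 10·-1.

-29 -34 -9
-34 -28 -31
-2 -19 -53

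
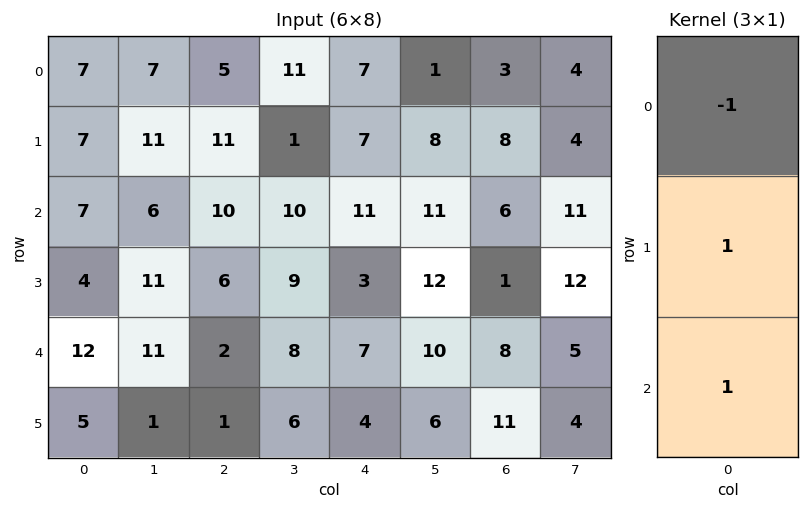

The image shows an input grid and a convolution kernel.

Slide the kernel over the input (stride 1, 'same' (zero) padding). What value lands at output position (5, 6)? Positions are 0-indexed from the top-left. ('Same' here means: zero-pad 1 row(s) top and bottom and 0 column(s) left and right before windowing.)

The receptive field on the zero-padded input at this output position is [8 / 11 / 0]. Elementwise product with the kernel and sum: 8·-1 + 11·1 + 0·1.

3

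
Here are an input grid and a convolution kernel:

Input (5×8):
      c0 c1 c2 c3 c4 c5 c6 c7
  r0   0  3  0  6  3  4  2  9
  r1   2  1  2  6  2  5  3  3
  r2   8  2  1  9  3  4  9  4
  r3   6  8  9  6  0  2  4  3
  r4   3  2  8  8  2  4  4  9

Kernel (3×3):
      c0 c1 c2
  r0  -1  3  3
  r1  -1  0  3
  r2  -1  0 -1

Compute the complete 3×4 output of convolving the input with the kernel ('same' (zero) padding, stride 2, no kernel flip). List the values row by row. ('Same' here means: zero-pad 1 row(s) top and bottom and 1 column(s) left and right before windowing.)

8 8 -5 15
7 34 10 16
48 59 4 42

Output[0,0]: The receptive field on the zero-padded input at this output position is [0 0 0 / 0 0 3 / 0 2 1]. Elementwise product with the kernel and sum: 0·-1 + 0·3 + 0·3 + 0·-1 + 3·3 + 0·-1 + 1·-1.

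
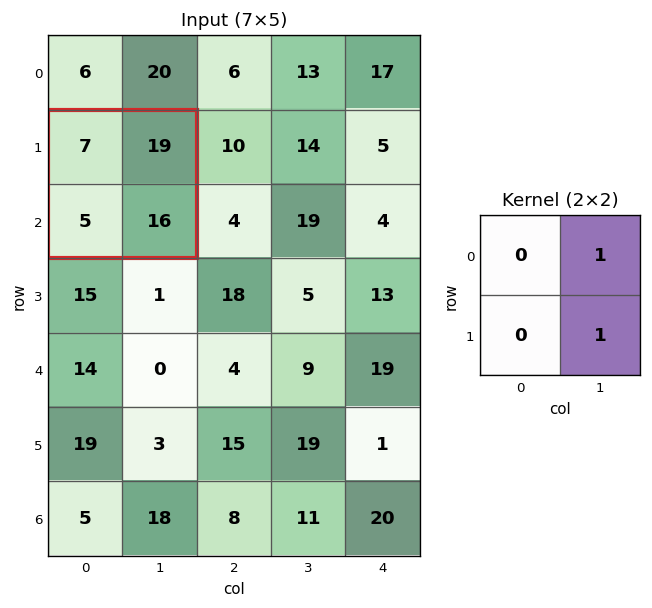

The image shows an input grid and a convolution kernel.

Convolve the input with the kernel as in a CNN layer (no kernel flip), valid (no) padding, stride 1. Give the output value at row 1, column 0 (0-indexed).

The receptive field on the input at this output position is [7 19 / 5 16]. Elementwise product with the kernel and sum: 19·1 + 16·1.

35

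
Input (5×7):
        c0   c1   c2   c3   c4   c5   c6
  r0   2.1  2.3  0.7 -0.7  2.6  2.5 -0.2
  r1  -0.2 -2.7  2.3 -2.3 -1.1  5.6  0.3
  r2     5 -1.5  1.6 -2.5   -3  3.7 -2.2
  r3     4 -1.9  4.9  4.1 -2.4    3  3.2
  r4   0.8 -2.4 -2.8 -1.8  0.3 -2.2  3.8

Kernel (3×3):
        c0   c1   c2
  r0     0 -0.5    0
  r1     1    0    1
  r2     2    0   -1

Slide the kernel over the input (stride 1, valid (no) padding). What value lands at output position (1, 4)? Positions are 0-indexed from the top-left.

-16

The receptive field on the input at this output position is [-1.1 5.6 0.3 / -3 3.7 -2.2 / -2.4 3 3.2]. Elementwise product with the kernel and sum: 5.6·-0.5 + -3·1 + -2.2·1 + -2.4·2 + 3.2·-1.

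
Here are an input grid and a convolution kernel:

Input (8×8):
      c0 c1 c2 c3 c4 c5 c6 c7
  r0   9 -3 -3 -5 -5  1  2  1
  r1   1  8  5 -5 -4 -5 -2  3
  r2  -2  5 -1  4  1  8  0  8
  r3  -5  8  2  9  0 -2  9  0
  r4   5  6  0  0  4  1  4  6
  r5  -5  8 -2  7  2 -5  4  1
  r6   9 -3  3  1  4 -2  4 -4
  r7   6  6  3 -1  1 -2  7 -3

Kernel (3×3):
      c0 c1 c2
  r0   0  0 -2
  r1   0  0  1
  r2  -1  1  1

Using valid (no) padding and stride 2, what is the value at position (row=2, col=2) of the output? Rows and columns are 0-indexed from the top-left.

The receptive field on the input at this output position is [4 1 4 / 2 -5 4 / 4 -2 4]. Elementwise product with the kernel and sum: 4·-2 + 4·1 + 4·-1 + -2·1 + 4·1.

-6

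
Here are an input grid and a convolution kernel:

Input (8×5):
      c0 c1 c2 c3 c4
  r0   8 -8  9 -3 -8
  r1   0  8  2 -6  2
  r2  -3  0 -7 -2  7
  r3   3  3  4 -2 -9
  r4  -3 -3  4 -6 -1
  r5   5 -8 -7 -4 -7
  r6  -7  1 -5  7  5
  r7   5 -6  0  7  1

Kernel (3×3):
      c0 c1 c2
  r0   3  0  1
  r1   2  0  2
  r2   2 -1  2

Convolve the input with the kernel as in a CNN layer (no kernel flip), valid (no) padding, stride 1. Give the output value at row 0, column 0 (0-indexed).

17

The receptive field on the input at this output position is [8 -8 9 / 0 8 2 / -3 0 -7]. Elementwise product with the kernel and sum: 8·3 + 9·1 + 0·2 + 2·2 + -3·2 + 0·-1 + -7·2.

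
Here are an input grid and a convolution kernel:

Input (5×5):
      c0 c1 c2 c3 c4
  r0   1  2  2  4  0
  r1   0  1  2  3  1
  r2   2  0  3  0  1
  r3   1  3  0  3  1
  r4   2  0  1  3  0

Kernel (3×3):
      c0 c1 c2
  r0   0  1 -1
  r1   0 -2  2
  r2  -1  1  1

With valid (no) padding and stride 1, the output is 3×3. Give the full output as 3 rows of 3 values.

3 3 -2
7 -7 8
-10 13 -3

Output[0,0]: The receptive field on the input at this output position is [1 2 2 / 0 1 2 / 2 0 3]. Elementwise product with the kernel and sum: 2·1 + 2·-1 + 1·-2 + 2·2 + 2·-1 + 0·1 + 3·1.
Output[0,1]: The receptive field on the input at this output position is [2 2 4 / 1 2 3 / 0 3 0]. Elementwise product with the kernel and sum: 2·1 + 4·-1 + 2·-2 + 3·2 + 0·-1 + 3·1 + 0·1.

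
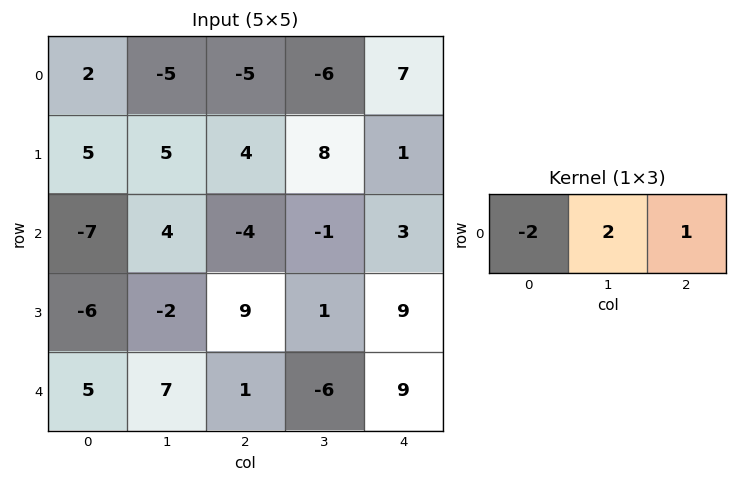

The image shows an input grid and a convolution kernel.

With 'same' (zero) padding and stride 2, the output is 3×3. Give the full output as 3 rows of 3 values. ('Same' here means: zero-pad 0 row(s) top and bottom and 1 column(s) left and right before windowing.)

-1 -6 26
-10 -17 8
17 -18 30

Output[0,0]: The receptive field on the zero-padded input at this output position is [0 2 -5]. Elementwise product with the kernel and sum: 0·-2 + 2·2 + -5·1.
Output[0,1]: The receptive field on the zero-padded input at this output position is [-5 -5 -6]. Elementwise product with the kernel and sum: -5·-2 + -5·2 + -6·1.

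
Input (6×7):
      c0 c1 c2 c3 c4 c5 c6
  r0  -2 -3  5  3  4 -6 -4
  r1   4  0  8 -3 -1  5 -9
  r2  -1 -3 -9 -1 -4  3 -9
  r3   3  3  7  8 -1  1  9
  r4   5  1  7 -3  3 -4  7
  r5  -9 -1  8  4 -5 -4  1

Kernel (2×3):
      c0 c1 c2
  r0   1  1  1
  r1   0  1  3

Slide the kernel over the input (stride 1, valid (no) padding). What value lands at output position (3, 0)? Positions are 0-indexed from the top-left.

The receptive field on the input at this output position is [3 3 7 / 5 1 7]. Elementwise product with the kernel and sum: 3·1 + 3·1 + 7·1 + 1·1 + 7·3.

35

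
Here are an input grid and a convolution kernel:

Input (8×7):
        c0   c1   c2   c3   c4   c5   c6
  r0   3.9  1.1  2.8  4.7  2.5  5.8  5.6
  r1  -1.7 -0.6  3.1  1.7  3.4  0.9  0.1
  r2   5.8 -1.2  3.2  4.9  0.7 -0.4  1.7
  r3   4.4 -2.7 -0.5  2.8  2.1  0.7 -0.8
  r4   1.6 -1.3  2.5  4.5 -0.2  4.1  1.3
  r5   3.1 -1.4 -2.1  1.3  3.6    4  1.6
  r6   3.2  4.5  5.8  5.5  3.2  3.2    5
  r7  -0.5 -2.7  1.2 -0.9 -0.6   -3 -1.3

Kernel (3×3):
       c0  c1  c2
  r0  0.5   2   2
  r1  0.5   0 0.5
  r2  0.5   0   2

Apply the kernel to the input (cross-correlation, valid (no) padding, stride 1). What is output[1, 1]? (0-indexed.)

The receptive field on the input at this output position is [-0.6 3.1 1.7 / -1.2 3.2 4.9 / -2.7 -0.5 2.8]. Elementwise product with the kernel and sum: -0.6·0.5 + 3.1·2 + 1.7·2 + -1.2·0.5 + 4.9·0.5 + -2.7·0.5 + 2.8·2.

15.4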